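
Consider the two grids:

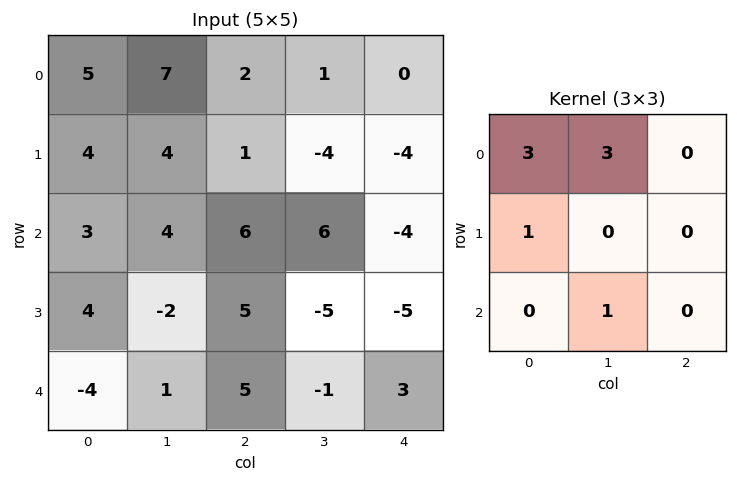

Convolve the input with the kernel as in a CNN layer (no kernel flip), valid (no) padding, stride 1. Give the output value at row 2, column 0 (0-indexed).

26

The receptive field on the input at this output position is [3 4 6 / 4 -2 5 / -4 1 5]. Elementwise product with the kernel and sum: 3·3 + 4·3 + 4·1 + 1·1.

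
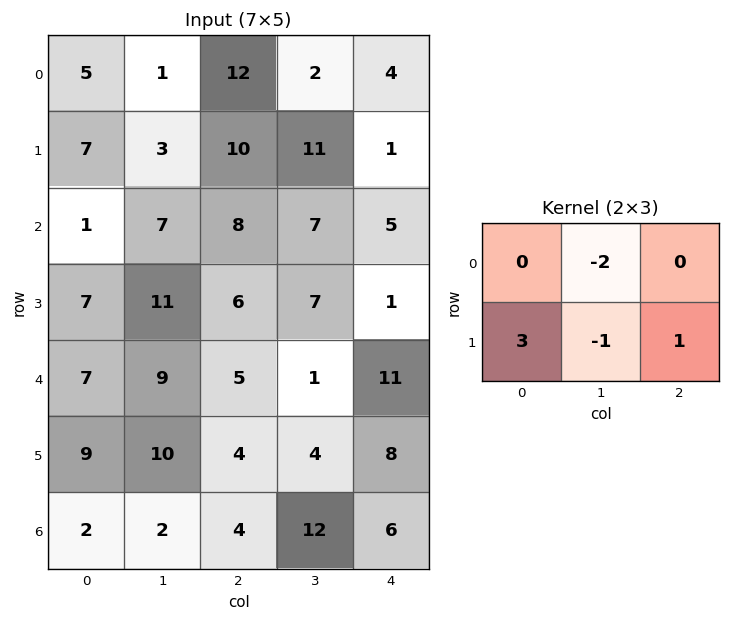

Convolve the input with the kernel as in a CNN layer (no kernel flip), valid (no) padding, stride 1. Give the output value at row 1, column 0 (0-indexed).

-2

The receptive field on the input at this output position is [7 3 10 / 1 7 8]. Elementwise product with the kernel and sum: 3·-2 + 1·3 + 7·-1 + 8·1.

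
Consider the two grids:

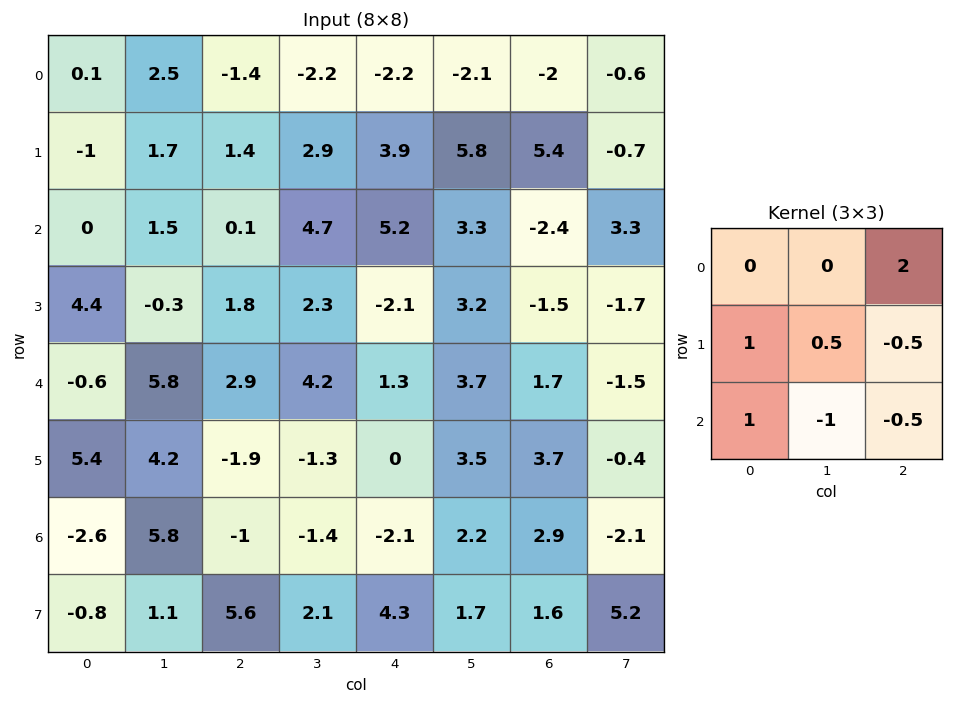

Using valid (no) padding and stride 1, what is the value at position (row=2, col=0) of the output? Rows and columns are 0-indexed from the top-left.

-4.3

The receptive field on the input at this output position is [0 1.5 0.1 / 4.4 -0.3 1.8 / -0.6 5.8 2.9]. Elementwise product with the kernel and sum: 0.1·2 + 4.4·1 + -0.3·0.5 + 1.8·-0.5 + -0.6·1 + 5.8·-1 + 2.9·-0.5.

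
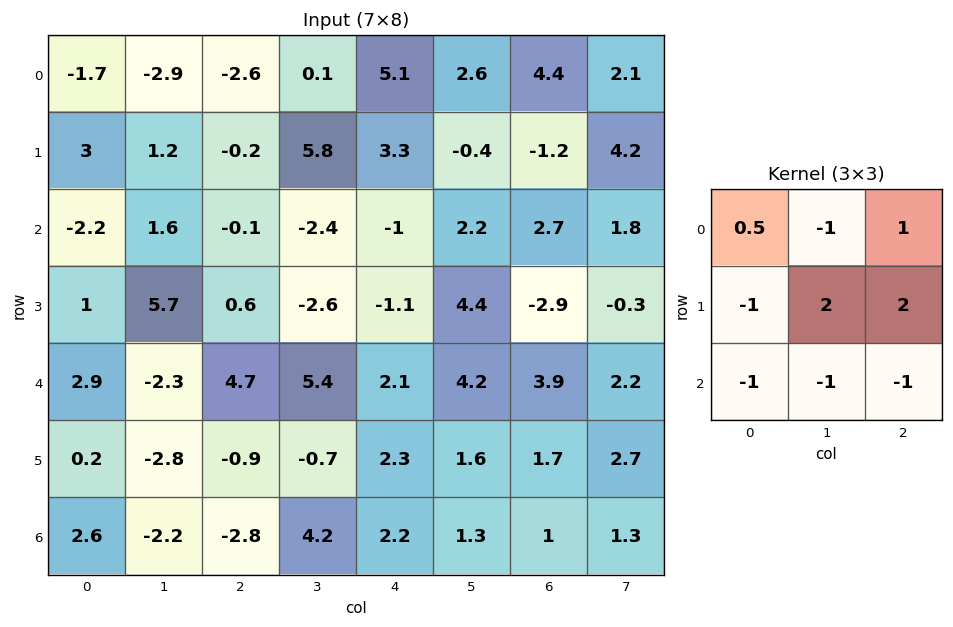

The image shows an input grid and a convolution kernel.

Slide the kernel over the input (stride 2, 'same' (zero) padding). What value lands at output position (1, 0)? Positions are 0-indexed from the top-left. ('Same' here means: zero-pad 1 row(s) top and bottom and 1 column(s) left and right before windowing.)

The receptive field on the zero-padded input at this output position is [0 3 1.2 / 0 -2.2 1.6 / 0 1 5.7]. Elementwise product with the kernel and sum: 0·0.5 + 3·-1 + 1.2·1 + 0·-1 + -2.2·2 + 1.6·2 + 0·-1 + 1·-1 + 5.7·-1.

-9.7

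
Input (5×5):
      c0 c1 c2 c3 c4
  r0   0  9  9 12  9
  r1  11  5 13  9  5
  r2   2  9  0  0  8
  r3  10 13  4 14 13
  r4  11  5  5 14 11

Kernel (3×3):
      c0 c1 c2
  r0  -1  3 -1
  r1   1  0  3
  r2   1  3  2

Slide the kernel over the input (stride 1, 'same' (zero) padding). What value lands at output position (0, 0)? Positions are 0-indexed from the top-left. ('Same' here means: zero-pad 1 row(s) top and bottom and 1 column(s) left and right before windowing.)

The receptive field on the zero-padded input at this output position is [0 0 0 / 0 0 9 / 0 11 5]. Elementwise product with the kernel and sum: 0·-1 + 0·3 + 0·-1 + 0·1 + 9·3 + 0·1 + 11·3 + 5·2.

70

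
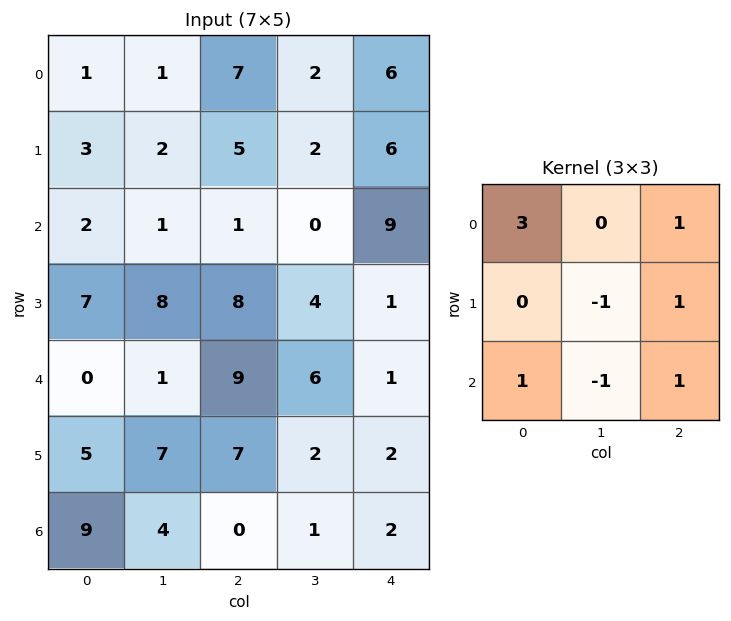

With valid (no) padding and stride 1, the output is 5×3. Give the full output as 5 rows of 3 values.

15 2 41
21 11 35
15 -3 13
42 27 27
14 9 29

Output[0,0]: The receptive field on the input at this output position is [1 1 7 / 3 2 5 / 2 1 1]. Elementwise product with the kernel and sum: 1·3 + 7·1 + 2·-1 + 5·1 + 2·1 + 1·-1 + 1·1.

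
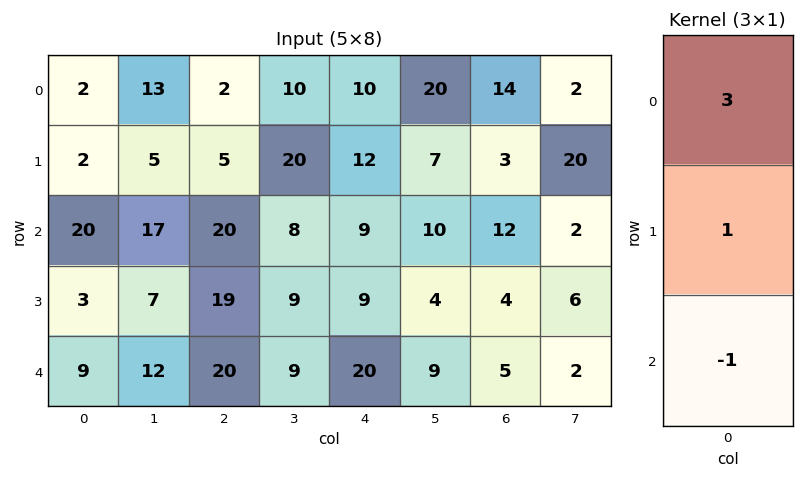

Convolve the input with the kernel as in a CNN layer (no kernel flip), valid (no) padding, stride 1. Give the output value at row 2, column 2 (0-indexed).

The receptive field on the input at this output position is [20 / 19 / 20]. Elementwise product with the kernel and sum: 20·3 + 19·1 + 20·-1.

59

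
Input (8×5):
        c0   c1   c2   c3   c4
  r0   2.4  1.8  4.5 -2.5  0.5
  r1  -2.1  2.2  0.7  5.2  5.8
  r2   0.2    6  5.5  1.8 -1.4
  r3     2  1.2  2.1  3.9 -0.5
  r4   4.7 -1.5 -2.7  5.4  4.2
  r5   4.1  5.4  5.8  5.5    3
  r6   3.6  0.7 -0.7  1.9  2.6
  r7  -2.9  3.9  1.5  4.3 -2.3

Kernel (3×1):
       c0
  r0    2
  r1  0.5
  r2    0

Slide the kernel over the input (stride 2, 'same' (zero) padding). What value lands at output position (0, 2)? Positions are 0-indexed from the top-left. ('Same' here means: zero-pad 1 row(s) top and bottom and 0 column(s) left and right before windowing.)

The receptive field on the zero-padded input at this output position is [0 / 0.5 / 5.8]. Elementwise product with the kernel and sum: 0·2 + 0.5·0.5.

0.25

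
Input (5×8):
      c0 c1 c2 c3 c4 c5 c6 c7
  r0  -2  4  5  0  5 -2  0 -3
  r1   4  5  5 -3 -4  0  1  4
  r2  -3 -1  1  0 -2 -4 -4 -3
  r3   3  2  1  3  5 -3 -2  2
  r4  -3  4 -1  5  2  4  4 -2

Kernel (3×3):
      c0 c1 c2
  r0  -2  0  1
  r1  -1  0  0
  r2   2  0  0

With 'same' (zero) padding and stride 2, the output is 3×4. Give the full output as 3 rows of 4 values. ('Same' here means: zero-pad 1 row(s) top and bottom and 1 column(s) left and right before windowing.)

0 6 -6 2
5 -8 12 2
2 -5 -14 4

Output[0,0]: The receptive field on the zero-padded input at this output position is [0 0 0 / 0 -2 4 / 0 4 5]. Elementwise product with the kernel and sum: 0·-2 + 0·1 + 0·-1 + 0·2.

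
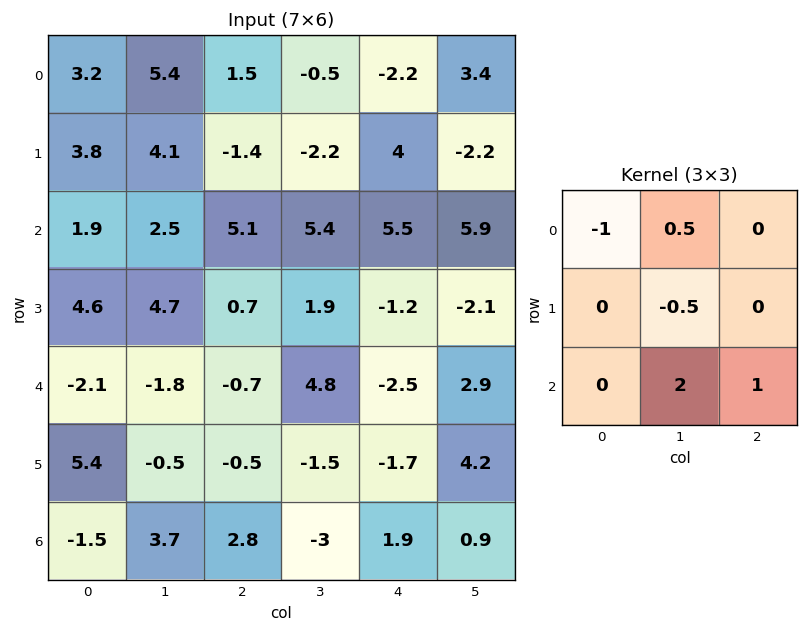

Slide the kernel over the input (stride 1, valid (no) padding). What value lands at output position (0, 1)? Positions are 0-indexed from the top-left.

The receptive field on the input at this output position is [5.4 1.5 -0.5 / 4.1 -1.4 -2.2 / 2.5 5.1 5.4]. Elementwise product with the kernel and sum: 5.4·-1 + 1.5·0.5 + -1.4·-0.5 + 5.1·2 + 5.4·1.

11.65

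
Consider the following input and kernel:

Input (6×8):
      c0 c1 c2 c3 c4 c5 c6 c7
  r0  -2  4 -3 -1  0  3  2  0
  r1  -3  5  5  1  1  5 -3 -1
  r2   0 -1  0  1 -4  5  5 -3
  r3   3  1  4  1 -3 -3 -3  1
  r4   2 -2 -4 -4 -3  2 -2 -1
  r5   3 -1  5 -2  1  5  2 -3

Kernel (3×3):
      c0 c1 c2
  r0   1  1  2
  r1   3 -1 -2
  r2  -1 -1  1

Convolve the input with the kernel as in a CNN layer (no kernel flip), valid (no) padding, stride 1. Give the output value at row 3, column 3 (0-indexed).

-15

The receptive field on the input at this output position is [1 -3 -3 / -4 -3 2 / -2 1 5]. Elementwise product with the kernel and sum: 1·1 + -3·1 + -3·2 + -4·3 + -3·-1 + 2·-2 + -2·-1 + 1·-1 + 5·1.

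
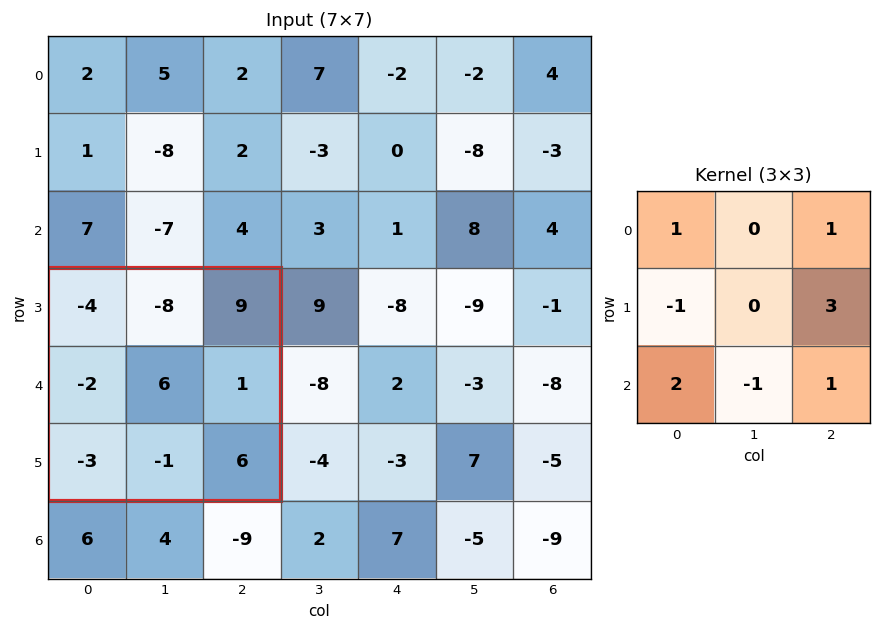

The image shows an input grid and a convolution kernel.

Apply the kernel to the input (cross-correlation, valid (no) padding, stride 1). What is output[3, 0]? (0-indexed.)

The receptive field on the input at this output position is [-4 -8 9 / -2 6 1 / -3 -1 6]. Elementwise product with the kernel and sum: -4·1 + 9·1 + -2·-1 + 1·3 + -3·2 + -1·-1 + 6·1.

11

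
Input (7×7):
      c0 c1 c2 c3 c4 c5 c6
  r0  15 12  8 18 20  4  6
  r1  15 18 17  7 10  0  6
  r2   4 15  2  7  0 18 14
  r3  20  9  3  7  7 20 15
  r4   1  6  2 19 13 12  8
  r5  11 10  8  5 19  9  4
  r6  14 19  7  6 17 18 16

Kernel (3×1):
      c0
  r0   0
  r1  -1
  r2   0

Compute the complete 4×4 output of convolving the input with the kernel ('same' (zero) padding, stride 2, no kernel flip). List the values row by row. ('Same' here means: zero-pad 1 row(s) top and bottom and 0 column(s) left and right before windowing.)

-15 -8 -20 -6
-4 -2 0 -14
-1 -2 -13 -8
-14 -7 -17 -16

Output[0,0]: The receptive field on the zero-padded input at this output position is [0 / 15 / 15]. Elementwise product with the kernel and sum: 15·-1.
Output[0,1]: The receptive field on the zero-padded input at this output position is [0 / 8 / 17]. Elementwise product with the kernel and sum: 8·-1.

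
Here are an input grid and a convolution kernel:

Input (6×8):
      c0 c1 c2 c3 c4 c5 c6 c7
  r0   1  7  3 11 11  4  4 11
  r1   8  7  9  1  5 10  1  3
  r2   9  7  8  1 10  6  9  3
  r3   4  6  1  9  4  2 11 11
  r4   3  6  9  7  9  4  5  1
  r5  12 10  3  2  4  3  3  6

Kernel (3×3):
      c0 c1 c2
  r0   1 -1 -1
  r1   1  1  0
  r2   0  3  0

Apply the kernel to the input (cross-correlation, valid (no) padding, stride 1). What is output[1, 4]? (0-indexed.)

The receptive field on the input at this output position is [5 10 1 / 10 6 9 / 4 2 11]. Elementwise product with the kernel and sum: 5·1 + 10·-1 + 1·-1 + 10·1 + 6·1 + 2·3.

16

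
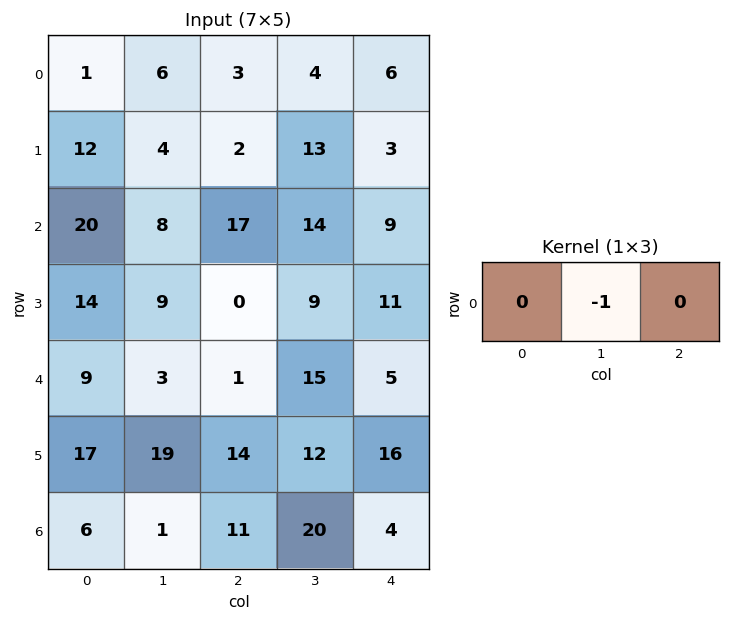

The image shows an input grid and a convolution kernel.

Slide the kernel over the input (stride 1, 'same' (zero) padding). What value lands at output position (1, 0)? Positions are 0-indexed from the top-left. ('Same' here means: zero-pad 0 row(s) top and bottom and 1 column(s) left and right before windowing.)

The receptive field on the zero-padded input at this output position is [0 12 4]. Elementwise product with the kernel and sum: 12·-1.

-12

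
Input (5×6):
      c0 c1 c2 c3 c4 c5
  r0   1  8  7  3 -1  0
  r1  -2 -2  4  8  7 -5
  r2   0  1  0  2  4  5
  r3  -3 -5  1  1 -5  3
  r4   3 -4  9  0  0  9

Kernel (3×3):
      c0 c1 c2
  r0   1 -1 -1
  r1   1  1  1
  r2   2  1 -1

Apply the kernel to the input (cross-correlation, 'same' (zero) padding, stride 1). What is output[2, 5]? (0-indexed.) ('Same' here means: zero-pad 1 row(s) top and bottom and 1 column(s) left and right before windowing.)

14

The receptive field on the zero-padded input at this output position is [7 -5 0 / 4 5 0 / -5 3 0]. Elementwise product with the kernel and sum: 7·1 + -5·-1 + 0·-1 + 4·1 + 5·1 + 0·1 + -5·2 + 3·1 + 0·-1.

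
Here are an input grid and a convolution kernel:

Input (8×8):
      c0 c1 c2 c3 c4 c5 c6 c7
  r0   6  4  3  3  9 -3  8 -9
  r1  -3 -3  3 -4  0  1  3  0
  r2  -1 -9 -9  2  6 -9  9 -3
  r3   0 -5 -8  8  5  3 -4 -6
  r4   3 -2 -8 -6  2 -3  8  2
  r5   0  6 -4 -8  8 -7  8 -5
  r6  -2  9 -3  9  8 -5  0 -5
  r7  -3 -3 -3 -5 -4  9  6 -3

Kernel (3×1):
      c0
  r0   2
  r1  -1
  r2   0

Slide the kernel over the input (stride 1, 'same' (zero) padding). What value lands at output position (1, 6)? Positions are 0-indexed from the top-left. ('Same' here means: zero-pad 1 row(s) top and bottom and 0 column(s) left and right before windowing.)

The receptive field on the zero-padded input at this output position is [8 / 3 / 9]. Elementwise product with the kernel and sum: 8·2 + 3·-1.

13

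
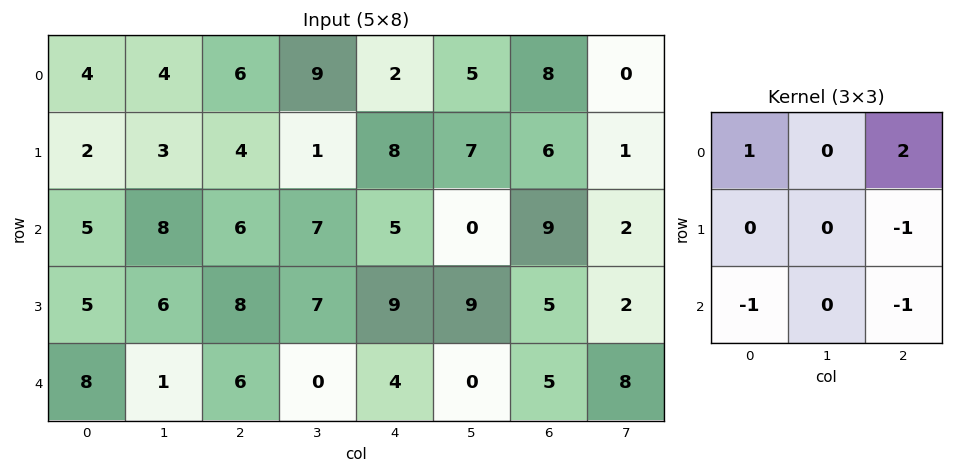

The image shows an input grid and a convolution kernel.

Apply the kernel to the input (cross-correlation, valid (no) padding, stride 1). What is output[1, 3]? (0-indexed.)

-1

The receptive field on the input at this output position is [1 8 7 / 7 5 0 / 7 9 9]. Elementwise product with the kernel and sum: 1·1 + 7·2 + 0·-1 + 7·-1 + 9·-1.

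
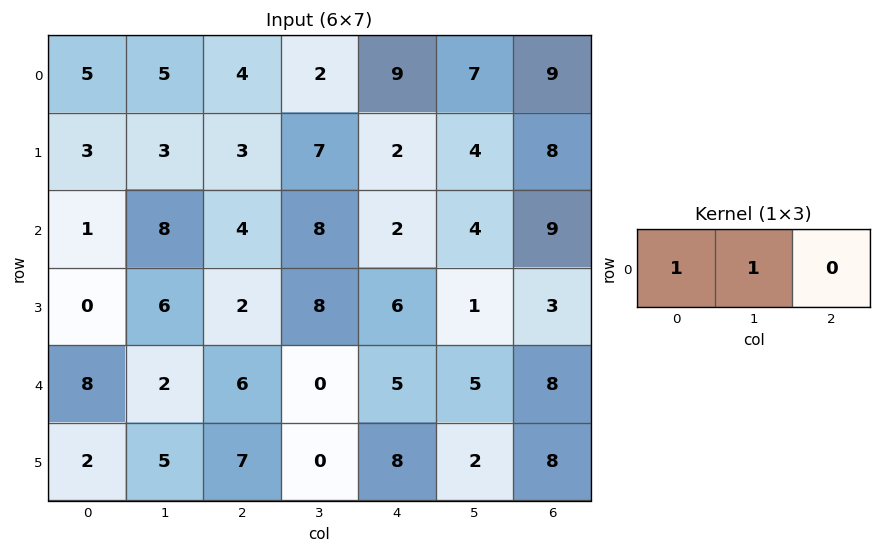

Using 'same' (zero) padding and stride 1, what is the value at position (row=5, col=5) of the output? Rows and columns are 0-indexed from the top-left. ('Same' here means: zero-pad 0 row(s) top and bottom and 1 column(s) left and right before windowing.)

The receptive field on the zero-padded input at this output position is [8 2 8]. Elementwise product with the kernel and sum: 8·1 + 2·1.

10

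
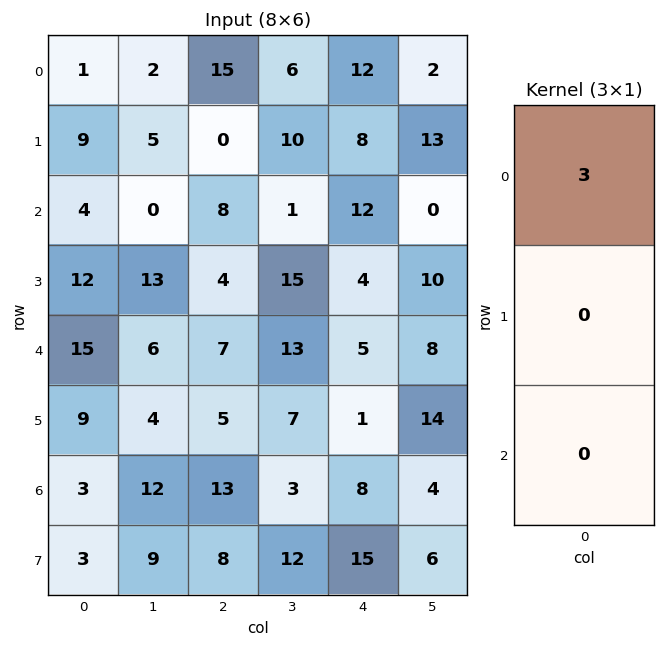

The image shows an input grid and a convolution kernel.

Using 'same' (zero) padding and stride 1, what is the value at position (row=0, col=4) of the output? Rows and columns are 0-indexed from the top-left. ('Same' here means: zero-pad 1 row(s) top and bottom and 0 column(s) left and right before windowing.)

The receptive field on the zero-padded input at this output position is [0 / 12 / 8]. Elementwise product with the kernel and sum: 0·3.

0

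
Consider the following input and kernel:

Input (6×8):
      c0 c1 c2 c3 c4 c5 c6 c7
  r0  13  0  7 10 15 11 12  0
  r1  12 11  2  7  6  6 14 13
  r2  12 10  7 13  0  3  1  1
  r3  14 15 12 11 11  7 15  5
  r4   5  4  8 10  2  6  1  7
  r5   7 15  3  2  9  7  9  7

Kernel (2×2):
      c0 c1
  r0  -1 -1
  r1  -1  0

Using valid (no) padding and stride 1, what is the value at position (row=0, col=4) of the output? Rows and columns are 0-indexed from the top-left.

-32

The receptive field on the input at this output position is [15 11 / 6 6]. Elementwise product with the kernel and sum: 15·-1 + 11·-1 + 6·-1.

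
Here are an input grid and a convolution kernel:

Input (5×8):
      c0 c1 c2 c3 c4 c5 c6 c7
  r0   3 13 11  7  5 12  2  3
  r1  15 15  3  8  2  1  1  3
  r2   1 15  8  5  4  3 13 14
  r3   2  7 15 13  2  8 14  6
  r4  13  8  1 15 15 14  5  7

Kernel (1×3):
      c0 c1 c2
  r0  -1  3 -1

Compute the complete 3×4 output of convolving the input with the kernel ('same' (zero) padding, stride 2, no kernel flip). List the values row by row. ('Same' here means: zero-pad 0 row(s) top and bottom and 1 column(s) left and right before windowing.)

Output[0,0]: The receptive field on the zero-padded input at this output position is [0 3 13]. Elementwise product with the kernel and sum: 0·-1 + 3·3 + 13·-1.

-4 13 -4 -9
-12 4 4 22
31 -20 16 -6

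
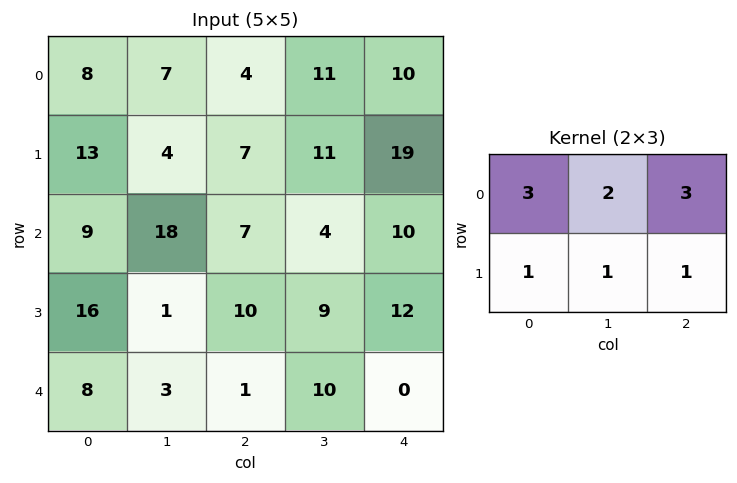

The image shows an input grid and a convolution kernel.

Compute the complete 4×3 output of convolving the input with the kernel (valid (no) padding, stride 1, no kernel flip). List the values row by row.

74 84 101
102 88 121
111 100 90
92 64 95

Output[0,0]: The receptive field on the input at this output position is [8 7 4 / 13 4 7]. Elementwise product with the kernel and sum: 8·3 + 7·2 + 4·3 + 13·1 + 4·1 + 7·1.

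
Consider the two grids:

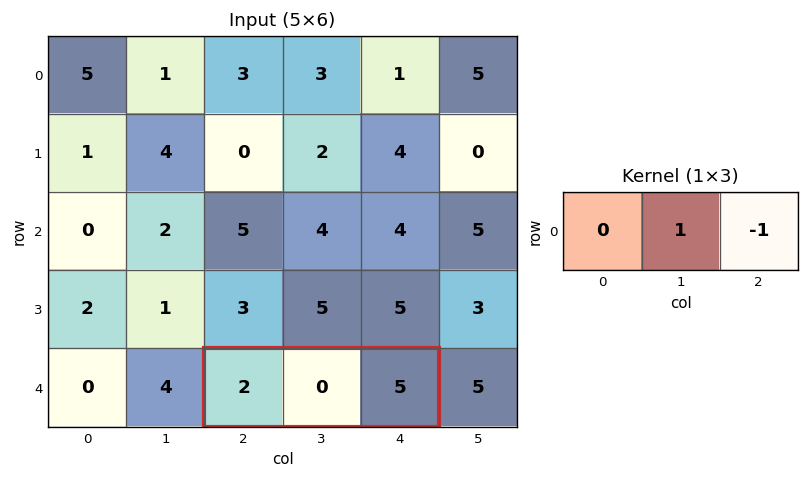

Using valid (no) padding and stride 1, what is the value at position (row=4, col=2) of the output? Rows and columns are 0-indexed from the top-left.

The receptive field on the input at this output position is [2 0 5]. Elementwise product with the kernel and sum: 0·1 + 5·-1.

-5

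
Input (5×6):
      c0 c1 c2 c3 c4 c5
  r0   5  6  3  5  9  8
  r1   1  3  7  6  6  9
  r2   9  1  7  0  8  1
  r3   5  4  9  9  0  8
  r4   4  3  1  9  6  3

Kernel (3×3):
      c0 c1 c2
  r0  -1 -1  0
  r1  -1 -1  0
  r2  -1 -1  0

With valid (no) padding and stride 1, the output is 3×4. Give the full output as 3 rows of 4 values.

-25 -27 -28 -34
-23 -31 -38 -29
-26 -25 -35 -32

Output[0,0]: The receptive field on the input at this output position is [5 6 3 / 1 3 7 / 9 1 7]. Elementwise product with the kernel and sum: 5·-1 + 6·-1 + 1·-1 + 3·-1 + 9·-1 + 1·-1.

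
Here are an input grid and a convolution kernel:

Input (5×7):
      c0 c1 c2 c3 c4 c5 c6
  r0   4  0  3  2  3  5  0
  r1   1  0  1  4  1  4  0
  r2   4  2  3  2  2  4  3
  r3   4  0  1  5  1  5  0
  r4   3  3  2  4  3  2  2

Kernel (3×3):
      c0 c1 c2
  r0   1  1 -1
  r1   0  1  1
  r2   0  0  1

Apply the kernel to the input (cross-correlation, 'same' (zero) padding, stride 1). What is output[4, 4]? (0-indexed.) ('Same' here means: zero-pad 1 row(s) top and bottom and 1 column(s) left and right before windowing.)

6

The receptive field on the zero-padded input at this output position is [5 1 5 / 4 3 2 / 0 0 0]. Elementwise product with the kernel and sum: 5·1 + 1·1 + 5·-1 + 3·1 + 2·1 + 0·1.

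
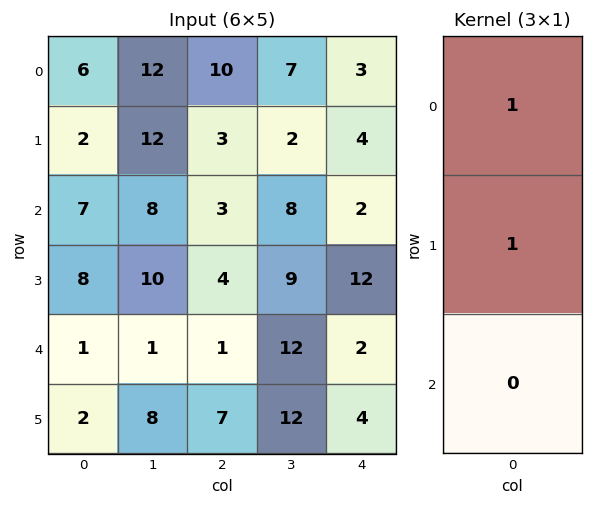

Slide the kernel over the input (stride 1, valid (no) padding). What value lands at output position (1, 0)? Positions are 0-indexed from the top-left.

The receptive field on the input at this output position is [2 / 7 / 8]. Elementwise product with the kernel and sum: 2·1 + 7·1.

9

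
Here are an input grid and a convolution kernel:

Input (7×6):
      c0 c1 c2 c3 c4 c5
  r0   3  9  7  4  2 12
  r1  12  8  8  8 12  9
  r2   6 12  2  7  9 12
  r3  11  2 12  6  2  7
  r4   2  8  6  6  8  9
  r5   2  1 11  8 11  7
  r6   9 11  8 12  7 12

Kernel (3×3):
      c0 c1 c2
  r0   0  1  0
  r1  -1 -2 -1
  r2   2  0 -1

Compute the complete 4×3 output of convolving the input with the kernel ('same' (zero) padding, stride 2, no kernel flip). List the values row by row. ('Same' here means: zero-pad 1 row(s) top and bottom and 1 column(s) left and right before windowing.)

-23 -19 -13
-14 -17 -20
-2 -20 -20
-27 -28 -27

Output[0,0]: The receptive field on the zero-padded input at this output position is [0 0 0 / 0 3 9 / 0 12 8]. Elementwise product with the kernel and sum: 0·1 + 0·-1 + 3·-2 + 9·-1 + 0·2 + 8·-1.
Output[0,1]: The receptive field on the zero-padded input at this output position is [0 0 0 / 9 7 4 / 8 8 8]. Elementwise product with the kernel and sum: 0·1 + 9·-1 + 7·-2 + 4·-1 + 8·2 + 8·-1.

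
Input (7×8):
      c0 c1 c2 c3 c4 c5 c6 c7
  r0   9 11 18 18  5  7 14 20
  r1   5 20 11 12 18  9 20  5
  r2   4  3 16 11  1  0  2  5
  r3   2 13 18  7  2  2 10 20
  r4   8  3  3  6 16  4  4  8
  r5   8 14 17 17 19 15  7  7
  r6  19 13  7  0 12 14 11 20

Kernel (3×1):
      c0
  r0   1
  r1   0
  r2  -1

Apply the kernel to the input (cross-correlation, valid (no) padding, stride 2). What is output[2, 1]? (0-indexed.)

-4

The receptive field on the input at this output position is [3 / 17 / 7]. Elementwise product with the kernel and sum: 3·1 + 7·-1.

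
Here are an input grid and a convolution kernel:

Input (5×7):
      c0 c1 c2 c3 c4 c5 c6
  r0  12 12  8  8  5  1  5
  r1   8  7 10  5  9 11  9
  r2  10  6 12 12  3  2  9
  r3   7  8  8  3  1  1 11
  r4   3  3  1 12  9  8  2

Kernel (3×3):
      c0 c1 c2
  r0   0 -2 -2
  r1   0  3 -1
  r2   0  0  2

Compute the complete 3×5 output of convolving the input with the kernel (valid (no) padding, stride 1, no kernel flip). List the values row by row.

Output[0,0]: The receptive field on the input at this output position is [12 12 8 / 8 7 10 / 10 6 12]. Elementwise product with the kernel and sum: 12·-2 + 8·-2 + 7·3 + 10·-1 + 12·2.
Output[0,1]: The receptive field on the input at this output position is [12 8 8 / 7 10 5 / 6 12 12]. Elementwise product with the kernel and sum: 8·-2 + 8·-2 + 10·3 + 5·-1 + 12·2.

-5 17 -14 8 30
-12 0 7 -31 -21
-18 -3 -4 8 -26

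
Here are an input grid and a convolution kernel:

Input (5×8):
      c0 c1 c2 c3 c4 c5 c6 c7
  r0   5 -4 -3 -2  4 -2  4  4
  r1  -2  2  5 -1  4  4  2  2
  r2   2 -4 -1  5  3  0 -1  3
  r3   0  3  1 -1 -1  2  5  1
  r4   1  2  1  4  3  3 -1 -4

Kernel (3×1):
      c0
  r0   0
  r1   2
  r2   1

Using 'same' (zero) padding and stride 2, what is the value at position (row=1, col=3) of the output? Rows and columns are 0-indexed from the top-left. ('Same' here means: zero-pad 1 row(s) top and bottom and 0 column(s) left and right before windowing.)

3

The receptive field on the zero-padded input at this output position is [2 / -1 / 5]. Elementwise product with the kernel and sum: -1·2 + 5·1.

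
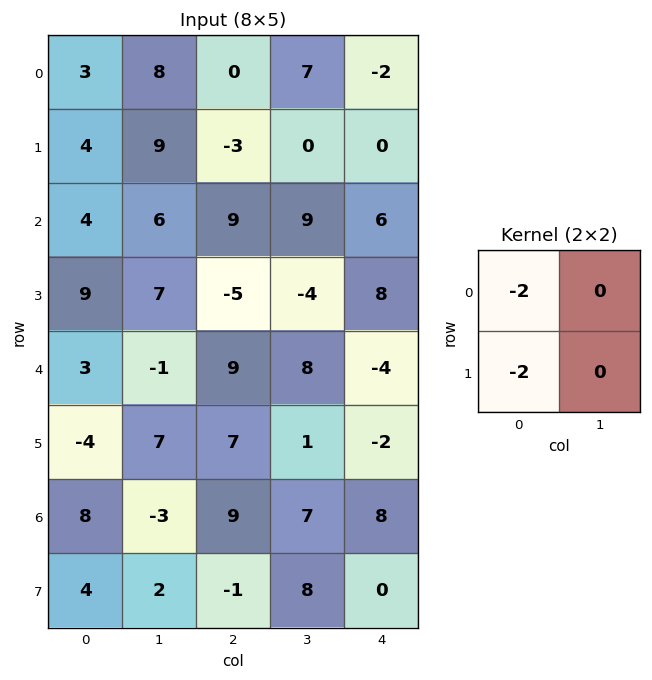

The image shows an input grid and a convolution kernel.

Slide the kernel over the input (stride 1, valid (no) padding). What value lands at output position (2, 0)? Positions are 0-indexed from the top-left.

-26

The receptive field on the input at this output position is [4 6 / 9 7]. Elementwise product with the kernel and sum: 4·-2 + 9·-2.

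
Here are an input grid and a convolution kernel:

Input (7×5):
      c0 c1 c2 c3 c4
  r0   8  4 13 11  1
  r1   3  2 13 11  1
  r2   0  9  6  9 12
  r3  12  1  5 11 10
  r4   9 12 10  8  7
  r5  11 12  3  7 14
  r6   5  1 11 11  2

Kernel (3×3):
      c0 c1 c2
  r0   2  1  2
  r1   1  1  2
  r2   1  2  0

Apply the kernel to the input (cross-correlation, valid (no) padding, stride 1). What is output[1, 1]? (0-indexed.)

83

The receptive field on the input at this output position is [2 13 11 / 9 6 9 / 1 5 11]. Elementwise product with the kernel and sum: 2·2 + 13·1 + 11·2 + 9·1 + 6·1 + 9·2 + 1·1 + 5·2.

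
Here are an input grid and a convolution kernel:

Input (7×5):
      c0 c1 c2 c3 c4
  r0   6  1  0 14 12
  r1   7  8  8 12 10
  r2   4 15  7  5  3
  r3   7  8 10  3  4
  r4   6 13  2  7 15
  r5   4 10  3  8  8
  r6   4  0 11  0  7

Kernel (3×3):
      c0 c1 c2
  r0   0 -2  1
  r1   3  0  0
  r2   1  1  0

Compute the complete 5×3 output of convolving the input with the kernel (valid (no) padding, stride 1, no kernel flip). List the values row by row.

38 60 20
19 59 20
17 30 32
26 35 15
-8 44 21

Output[0,0]: The receptive field on the input at this output position is [6 1 0 / 7 8 8 / 4 15 7]. Elementwise product with the kernel and sum: 1·-2 + 0·1 + 7·3 + 4·1 + 15·1.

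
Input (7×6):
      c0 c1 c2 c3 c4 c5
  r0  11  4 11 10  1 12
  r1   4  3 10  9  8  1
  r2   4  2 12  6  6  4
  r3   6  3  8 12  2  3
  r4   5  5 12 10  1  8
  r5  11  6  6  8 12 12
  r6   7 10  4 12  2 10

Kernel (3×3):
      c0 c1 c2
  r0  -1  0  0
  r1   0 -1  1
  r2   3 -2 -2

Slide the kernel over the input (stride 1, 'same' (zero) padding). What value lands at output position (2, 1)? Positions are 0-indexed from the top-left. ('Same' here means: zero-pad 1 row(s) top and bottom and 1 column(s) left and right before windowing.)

2

The receptive field on the zero-padded input at this output position is [4 3 10 / 4 2 12 / 6 3 8]. Elementwise product with the kernel and sum: 4·-1 + 2·-1 + 12·1 + 6·3 + 3·-2 + 8·-2.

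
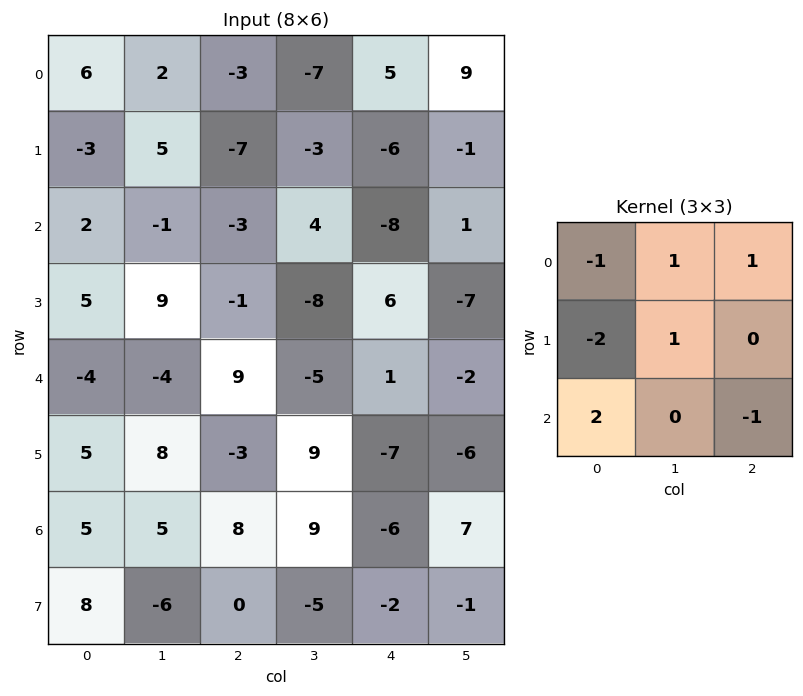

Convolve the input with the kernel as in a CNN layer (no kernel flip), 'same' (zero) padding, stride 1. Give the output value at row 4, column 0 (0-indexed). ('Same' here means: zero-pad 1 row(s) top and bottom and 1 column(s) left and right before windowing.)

The receptive field on the zero-padded input at this output position is [0 5 9 / 0 -4 -4 / 0 5 8]. Elementwise product with the kernel and sum: 0·-1 + 5·1 + 9·1 + 0·-2 + -4·1 + 0·2 + 8·-1.

2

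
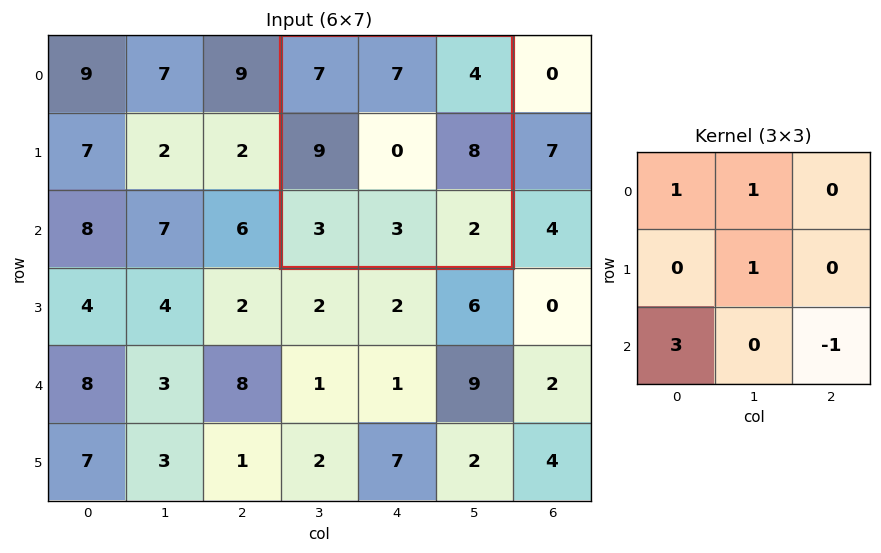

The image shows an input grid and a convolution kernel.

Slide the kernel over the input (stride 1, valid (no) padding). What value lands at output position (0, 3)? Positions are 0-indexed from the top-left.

The receptive field on the input at this output position is [7 7 4 / 9 0 8 / 3 3 2]. Elementwise product with the kernel and sum: 7·1 + 7·1 + 0·1 + 3·3 + 2·-1.

21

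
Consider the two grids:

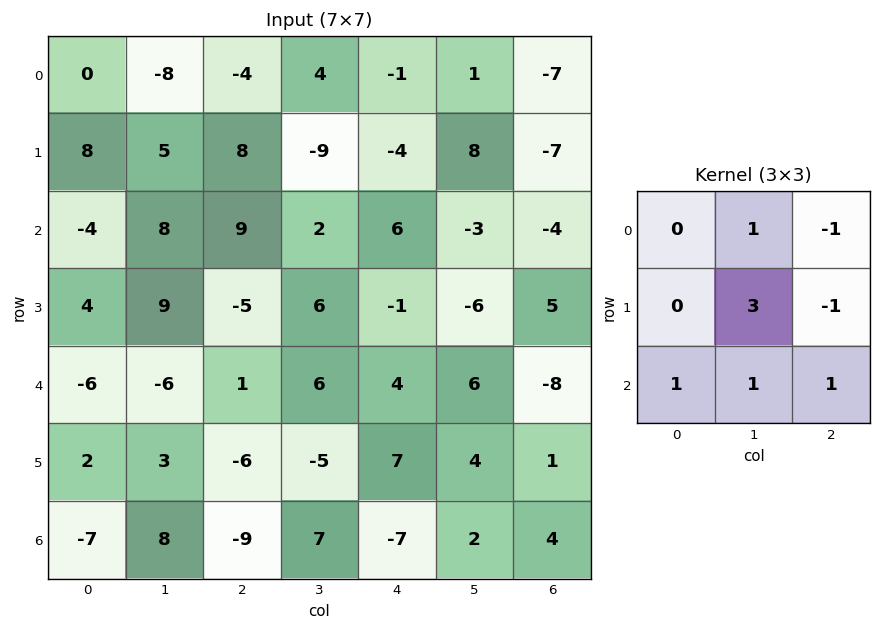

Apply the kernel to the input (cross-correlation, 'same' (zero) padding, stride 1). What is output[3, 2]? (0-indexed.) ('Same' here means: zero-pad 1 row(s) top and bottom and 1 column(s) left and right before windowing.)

-13

The receptive field on the zero-padded input at this output position is [8 9 2 / 9 -5 6 / -6 1 6]. Elementwise product with the kernel and sum: 9·1 + 2·-1 + -5·3 + 6·-1 + -6·1 + 1·1 + 6·1.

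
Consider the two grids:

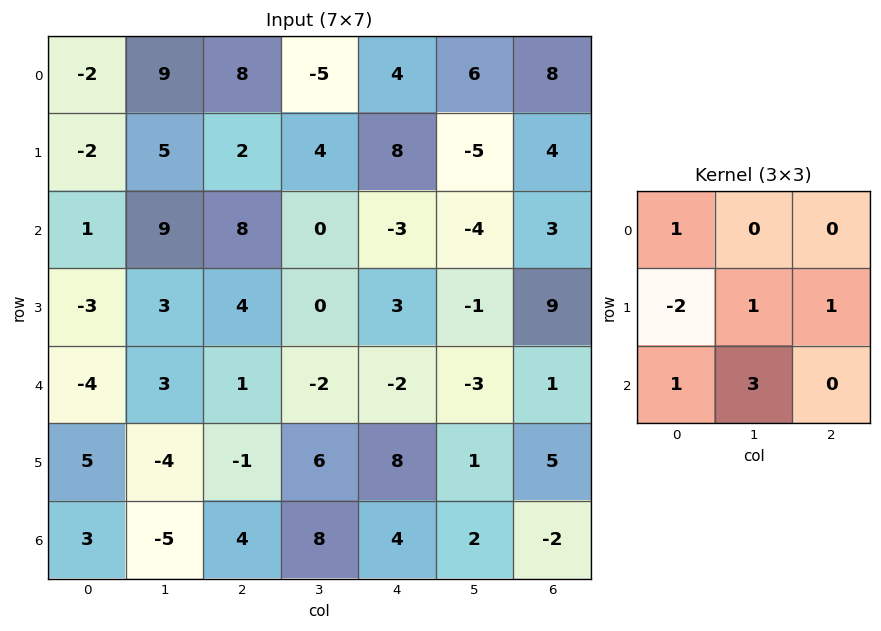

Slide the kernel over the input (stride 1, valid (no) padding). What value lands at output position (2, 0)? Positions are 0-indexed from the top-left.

The receptive field on the input at this output position is [1 9 8 / -3 3 4 / -4 3 1]. Elementwise product with the kernel and sum: 1·1 + -3·-2 + 3·1 + 4·1 + -4·1 + 3·3.

19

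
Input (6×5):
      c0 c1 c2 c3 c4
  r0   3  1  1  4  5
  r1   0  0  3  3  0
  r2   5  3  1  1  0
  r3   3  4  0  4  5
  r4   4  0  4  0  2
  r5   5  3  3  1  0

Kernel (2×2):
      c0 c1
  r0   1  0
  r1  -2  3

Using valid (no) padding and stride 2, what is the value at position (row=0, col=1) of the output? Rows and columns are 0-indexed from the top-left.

The receptive field on the input at this output position is [1 4 / 3 3]. Elementwise product with the kernel and sum: 1·1 + 3·-2 + 3·3.

4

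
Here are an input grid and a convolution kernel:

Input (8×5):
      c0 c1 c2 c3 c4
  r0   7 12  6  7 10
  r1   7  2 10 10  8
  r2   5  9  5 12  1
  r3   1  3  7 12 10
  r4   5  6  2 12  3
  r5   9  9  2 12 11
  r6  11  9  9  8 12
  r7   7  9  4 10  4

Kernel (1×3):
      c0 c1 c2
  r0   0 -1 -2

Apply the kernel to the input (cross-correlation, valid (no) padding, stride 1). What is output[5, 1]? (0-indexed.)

The receptive field on the input at this output position is [9 2 12]. Elementwise product with the kernel and sum: 2·-1 + 12·-2.

-26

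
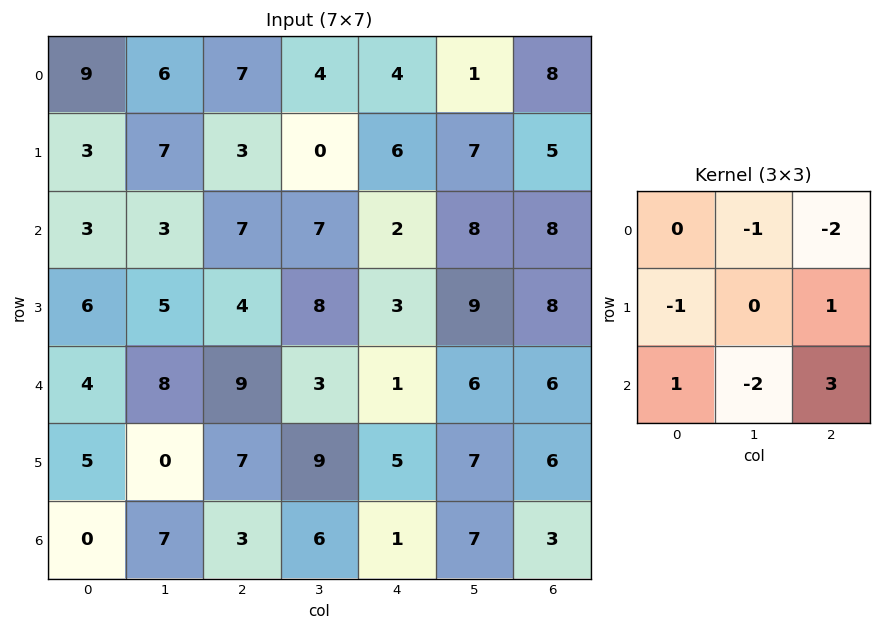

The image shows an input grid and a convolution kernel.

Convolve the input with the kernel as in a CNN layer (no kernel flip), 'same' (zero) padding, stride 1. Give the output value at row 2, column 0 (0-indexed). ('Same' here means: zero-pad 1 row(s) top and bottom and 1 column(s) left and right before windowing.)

-11

The receptive field on the zero-padded input at this output position is [0 3 7 / 0 3 3 / 0 6 5]. Elementwise product with the kernel and sum: 3·-1 + 7·-2 + 0·-1 + 3·1 + 0·1 + 6·-2 + 5·3.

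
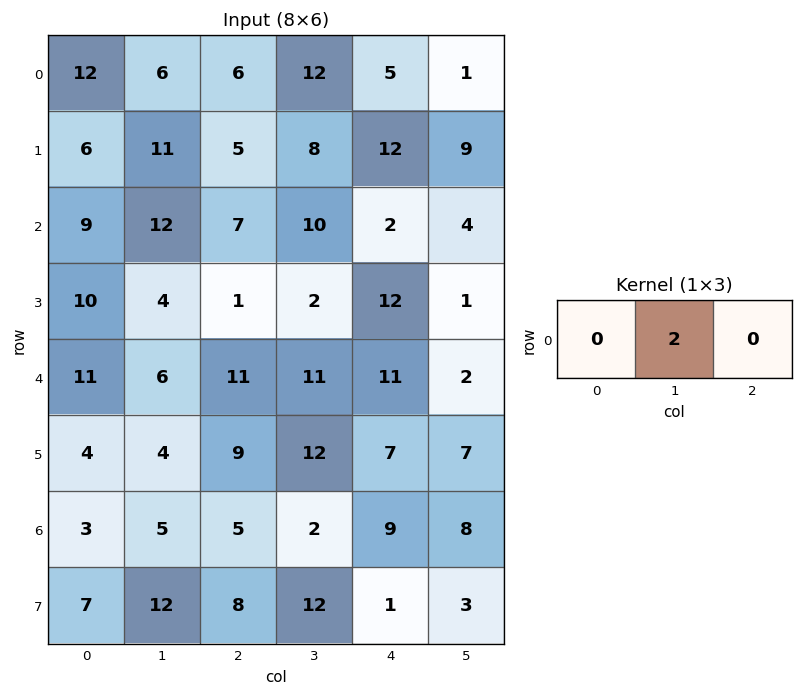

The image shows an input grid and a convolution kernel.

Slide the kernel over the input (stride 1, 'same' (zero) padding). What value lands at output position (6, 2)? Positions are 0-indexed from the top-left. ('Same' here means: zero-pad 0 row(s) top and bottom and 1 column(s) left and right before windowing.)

The receptive field on the zero-padded input at this output position is [5 5 2]. Elementwise product with the kernel and sum: 5·2.

10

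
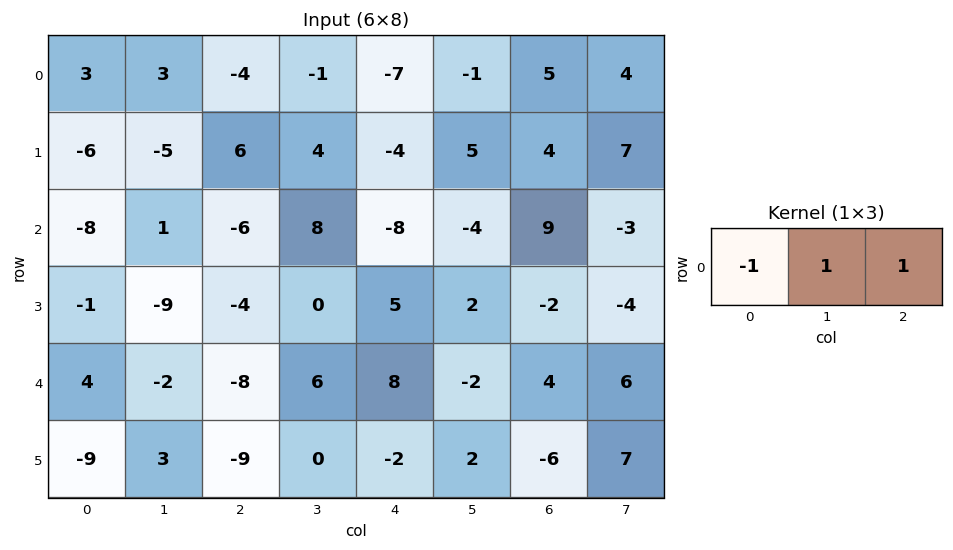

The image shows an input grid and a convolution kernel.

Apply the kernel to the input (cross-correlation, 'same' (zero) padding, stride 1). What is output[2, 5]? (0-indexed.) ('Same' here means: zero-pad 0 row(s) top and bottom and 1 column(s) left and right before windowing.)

13

The receptive field on the zero-padded input at this output position is [-8 -4 9]. Elementwise product with the kernel and sum: -8·-1 + -4·1 + 9·1.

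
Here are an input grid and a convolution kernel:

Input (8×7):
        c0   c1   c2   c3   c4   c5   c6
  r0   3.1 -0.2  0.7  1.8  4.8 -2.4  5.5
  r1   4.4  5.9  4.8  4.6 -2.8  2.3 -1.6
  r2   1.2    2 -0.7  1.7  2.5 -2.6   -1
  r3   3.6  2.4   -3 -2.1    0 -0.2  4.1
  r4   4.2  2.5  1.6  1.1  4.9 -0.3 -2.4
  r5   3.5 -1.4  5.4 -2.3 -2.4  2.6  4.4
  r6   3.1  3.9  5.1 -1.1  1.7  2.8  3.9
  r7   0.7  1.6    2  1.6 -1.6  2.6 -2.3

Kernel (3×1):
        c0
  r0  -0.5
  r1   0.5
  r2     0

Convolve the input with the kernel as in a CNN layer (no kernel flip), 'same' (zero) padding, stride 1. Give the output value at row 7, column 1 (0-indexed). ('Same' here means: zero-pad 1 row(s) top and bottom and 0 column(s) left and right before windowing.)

-1.15

The receptive field on the zero-padded input at this output position is [3.9 / 1.6 / 0]. Elementwise product with the kernel and sum: 3.9·-0.5 + 1.6·0.5.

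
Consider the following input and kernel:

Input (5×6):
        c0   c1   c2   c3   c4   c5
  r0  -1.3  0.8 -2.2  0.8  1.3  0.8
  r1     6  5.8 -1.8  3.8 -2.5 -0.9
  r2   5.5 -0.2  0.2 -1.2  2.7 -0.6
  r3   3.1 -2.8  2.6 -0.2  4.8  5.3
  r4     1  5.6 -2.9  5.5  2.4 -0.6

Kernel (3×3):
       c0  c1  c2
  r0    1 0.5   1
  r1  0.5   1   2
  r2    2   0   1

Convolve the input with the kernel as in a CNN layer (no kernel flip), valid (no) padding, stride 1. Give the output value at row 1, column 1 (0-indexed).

The receptive field on the input at this output position is [5.8 -1.8 3.8 / -0.2 0.2 -1.2 / -2.8 2.6 -0.2]. Elementwise product with the kernel and sum: 5.8·1 + -1.8·0.5 + 3.8·1 + -0.2·0.5 + 0.2·1 + -1.2·2 + -2.8·2 + -0.2·1.

0.6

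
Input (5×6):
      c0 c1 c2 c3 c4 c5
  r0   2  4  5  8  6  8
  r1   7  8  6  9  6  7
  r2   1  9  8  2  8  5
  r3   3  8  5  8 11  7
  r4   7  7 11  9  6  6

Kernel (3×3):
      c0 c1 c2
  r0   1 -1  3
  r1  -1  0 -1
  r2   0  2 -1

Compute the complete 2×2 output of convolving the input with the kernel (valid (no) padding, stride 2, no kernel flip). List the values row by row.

Output[0,0]: The receptive field on the input at this output position is [2 4 5 / 7 8 6 / 1 9 8]. Elementwise product with the kernel and sum: 2·1 + 4·-1 + 5·3 + 7·-1 + 6·-1 + 9·2 + 8·-1.
Output[0,1]: The receptive field on the input at this output position is [5 8 6 / 6 9 6 / 8 2 8]. Elementwise product with the kernel and sum: 5·1 + 8·-1 + 6·3 + 6·-1 + 6·-1 + 2·2 + 8·-1.

10 -1
11 26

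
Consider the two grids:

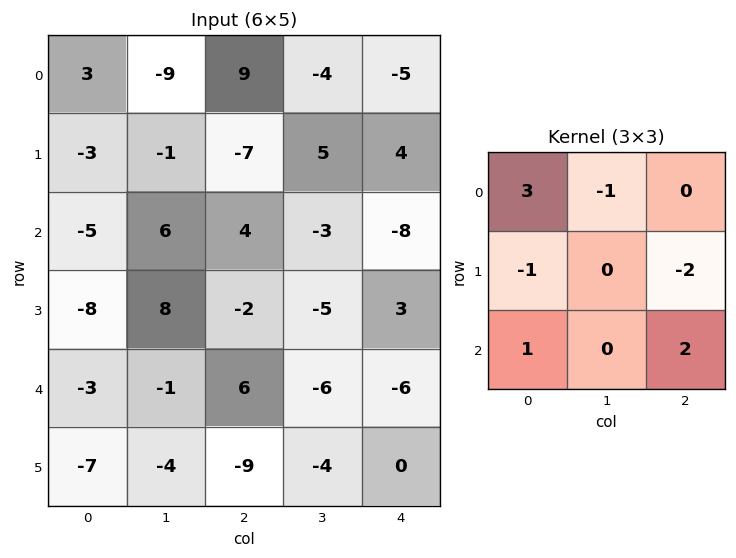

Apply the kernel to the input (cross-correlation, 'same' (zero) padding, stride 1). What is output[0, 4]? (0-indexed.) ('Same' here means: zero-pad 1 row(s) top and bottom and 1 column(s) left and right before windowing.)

9

The receptive field on the zero-padded input at this output position is [0 0 0 / -4 -5 0 / 5 4 0]. Elementwise product with the kernel and sum: 0·3 + 0·-1 + -4·-1 + 0·-2 + 5·1 + 0·2.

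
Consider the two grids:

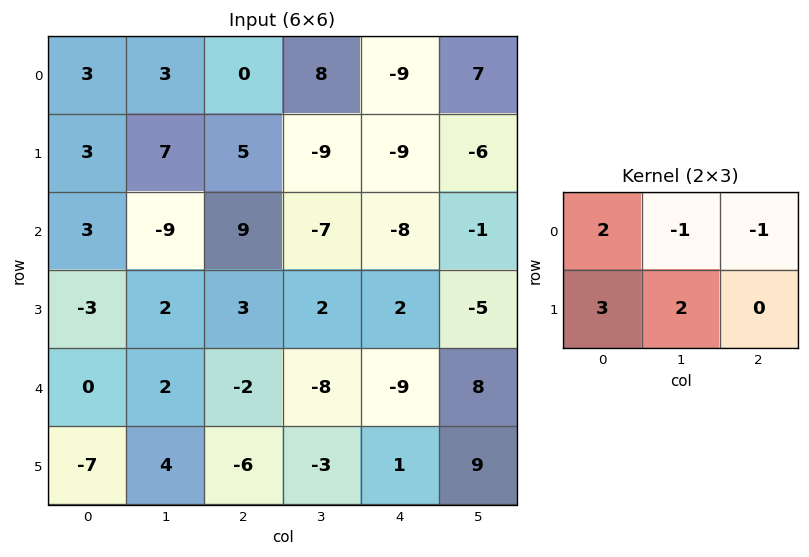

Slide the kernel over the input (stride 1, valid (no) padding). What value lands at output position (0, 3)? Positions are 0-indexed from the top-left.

The receptive field on the input at this output position is [8 -9 7 / -9 -9 -6]. Elementwise product with the kernel and sum: 8·2 + -9·-1 + 7·-1 + -9·3 + -9·2.

-27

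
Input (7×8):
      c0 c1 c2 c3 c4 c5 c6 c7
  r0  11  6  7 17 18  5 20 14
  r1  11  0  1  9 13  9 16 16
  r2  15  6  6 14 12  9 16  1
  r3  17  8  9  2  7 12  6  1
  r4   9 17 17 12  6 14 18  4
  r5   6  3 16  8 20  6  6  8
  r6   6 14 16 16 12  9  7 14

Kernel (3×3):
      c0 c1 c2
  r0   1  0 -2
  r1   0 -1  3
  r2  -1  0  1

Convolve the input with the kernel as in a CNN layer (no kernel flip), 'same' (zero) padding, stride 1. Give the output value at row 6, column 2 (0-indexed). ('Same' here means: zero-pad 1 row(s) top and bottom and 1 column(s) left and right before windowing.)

The receptive field on the zero-padded input at this output position is [3 16 8 / 14 16 16 / 0 0 0]. Elementwise product with the kernel and sum: 3·1 + 8·-2 + 16·-1 + 16·3 + 0·-1 + 0·1.

19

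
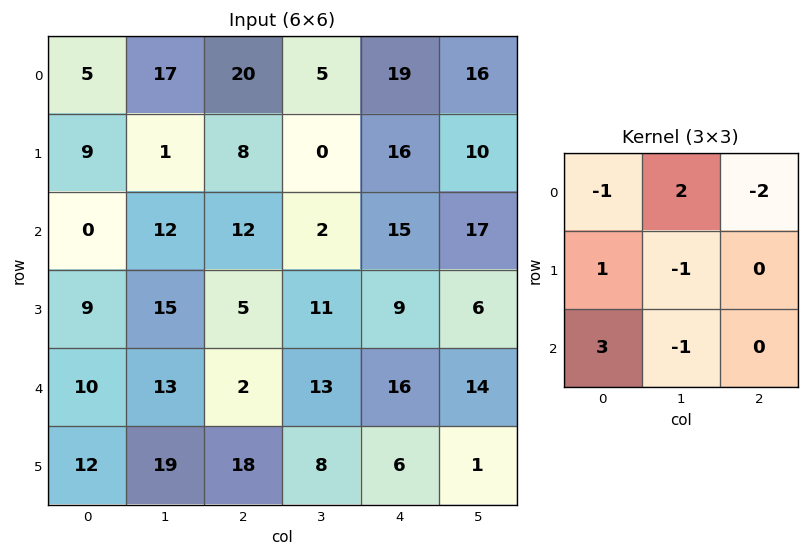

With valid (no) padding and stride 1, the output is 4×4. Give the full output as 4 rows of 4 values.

-15 30 -6 -24
-23 55 -26 23
11 55 -51 19
25 23 34 10

Output[0,0]: The receptive field on the input at this output position is [5 17 20 / 9 1 8 / 0 12 12]. Elementwise product with the kernel and sum: 5·-1 + 17·2 + 20·-2 + 9·1 + 1·-1 + 0·3 + 12·-1.
Output[0,1]: The receptive field on the input at this output position is [17 20 5 / 1 8 0 / 12 12 2]. Elementwise product with the kernel and sum: 17·-1 + 20·2 + 5·-2 + 1·1 + 8·-1 + 12·3 + 12·-1.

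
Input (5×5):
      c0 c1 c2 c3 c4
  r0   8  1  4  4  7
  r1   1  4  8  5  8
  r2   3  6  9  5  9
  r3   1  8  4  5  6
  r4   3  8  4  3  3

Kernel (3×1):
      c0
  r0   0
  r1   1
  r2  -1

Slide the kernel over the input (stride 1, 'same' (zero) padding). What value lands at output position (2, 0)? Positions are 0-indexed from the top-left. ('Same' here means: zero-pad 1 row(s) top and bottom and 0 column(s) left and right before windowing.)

2

The receptive field on the zero-padded input at this output position is [1 / 3 / 1]. Elementwise product with the kernel and sum: 3·1 + 1·-1.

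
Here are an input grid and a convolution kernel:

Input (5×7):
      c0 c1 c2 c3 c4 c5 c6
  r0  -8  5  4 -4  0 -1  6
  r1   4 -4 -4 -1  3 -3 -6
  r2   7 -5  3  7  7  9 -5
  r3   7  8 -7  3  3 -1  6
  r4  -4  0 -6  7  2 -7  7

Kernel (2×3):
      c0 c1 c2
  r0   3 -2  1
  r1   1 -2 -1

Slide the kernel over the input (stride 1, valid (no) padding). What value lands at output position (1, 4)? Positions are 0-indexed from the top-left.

3

The receptive field on the input at this output position is [3 -3 -6 / 7 9 -5]. Elementwise product with the kernel and sum: 3·3 + -3·-2 + -6·1 + 7·1 + 9·-2 + -5·-1.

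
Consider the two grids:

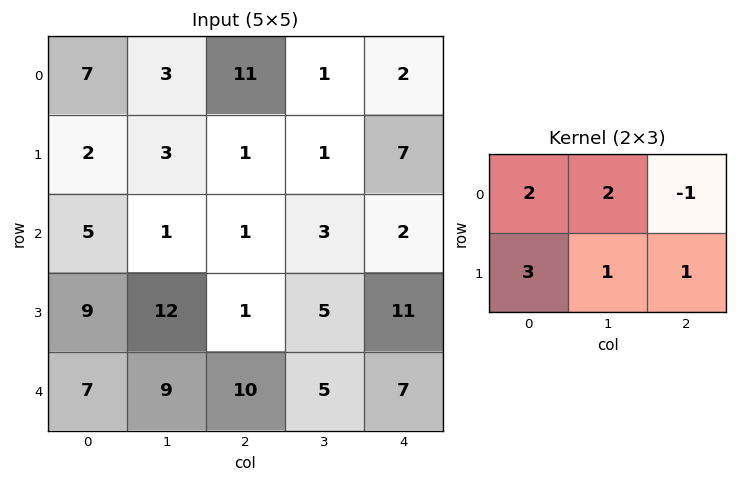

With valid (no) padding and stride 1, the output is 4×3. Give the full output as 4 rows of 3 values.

Output[0,0]: The receptive field on the input at this output position is [7 3 11 / 2 3 1]. Elementwise product with the kernel and sum: 7·2 + 3·2 + 11·-1 + 2·3 + 3·1 + 1·1.
Output[0,1]: The receptive field on the input at this output position is [3 11 1 / 3 1 1]. Elementwise product with the kernel and sum: 3·2 + 11·2 + 1·-1 + 3·3 + 1·1 + 1·1.

19 38 33
26 14 5
51 43 25
81 63 43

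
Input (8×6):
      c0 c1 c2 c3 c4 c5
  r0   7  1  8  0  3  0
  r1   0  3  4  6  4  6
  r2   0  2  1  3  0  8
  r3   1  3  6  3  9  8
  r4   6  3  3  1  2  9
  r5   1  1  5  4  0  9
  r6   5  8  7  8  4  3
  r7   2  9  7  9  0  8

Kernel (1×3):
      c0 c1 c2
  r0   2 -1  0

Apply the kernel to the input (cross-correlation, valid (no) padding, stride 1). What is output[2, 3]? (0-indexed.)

The receptive field on the input at this output position is [3 0 8]. Elementwise product with the kernel and sum: 3·2 + 0·-1.

6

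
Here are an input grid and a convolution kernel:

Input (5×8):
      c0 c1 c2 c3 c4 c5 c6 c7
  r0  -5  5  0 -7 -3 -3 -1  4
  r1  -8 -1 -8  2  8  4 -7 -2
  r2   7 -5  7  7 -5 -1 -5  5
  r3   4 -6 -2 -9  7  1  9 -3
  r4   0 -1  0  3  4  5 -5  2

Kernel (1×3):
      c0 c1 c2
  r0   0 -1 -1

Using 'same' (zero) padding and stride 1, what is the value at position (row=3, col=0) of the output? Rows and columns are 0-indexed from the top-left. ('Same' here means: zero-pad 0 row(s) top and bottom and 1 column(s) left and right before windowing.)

2

The receptive field on the zero-padded input at this output position is [0 4 -6]. Elementwise product with the kernel and sum: 4·-1 + -6·-1.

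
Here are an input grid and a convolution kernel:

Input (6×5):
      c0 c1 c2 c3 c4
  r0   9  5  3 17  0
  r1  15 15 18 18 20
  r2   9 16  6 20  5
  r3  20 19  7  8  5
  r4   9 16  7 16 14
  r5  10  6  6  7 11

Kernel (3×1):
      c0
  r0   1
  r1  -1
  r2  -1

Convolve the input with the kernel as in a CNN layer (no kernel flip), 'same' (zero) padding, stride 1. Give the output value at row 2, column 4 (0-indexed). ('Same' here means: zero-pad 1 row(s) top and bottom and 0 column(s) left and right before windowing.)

The receptive field on the zero-padded input at this output position is [20 / 5 / 5]. Elementwise product with the kernel and sum: 20·1 + 5·-1 + 5·-1.

10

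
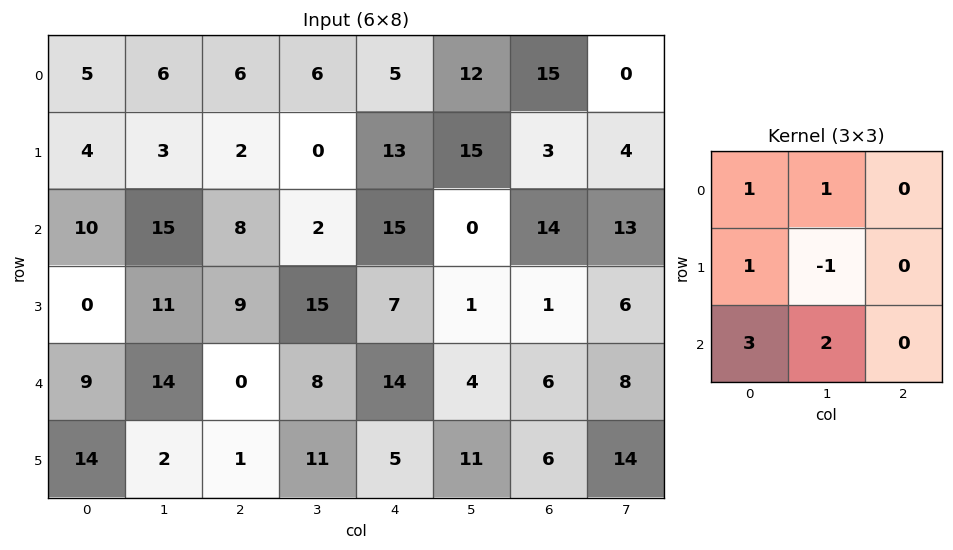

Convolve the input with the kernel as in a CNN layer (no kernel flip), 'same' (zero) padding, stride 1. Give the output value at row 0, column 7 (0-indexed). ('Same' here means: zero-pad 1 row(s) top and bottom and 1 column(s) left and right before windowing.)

The receptive field on the zero-padded input at this output position is [0 0 0 / 15 0 0 / 3 4 0]. Elementwise product with the kernel and sum: 0·1 + 0·1 + 15·1 + 0·-1 + 3·3 + 4·2.

32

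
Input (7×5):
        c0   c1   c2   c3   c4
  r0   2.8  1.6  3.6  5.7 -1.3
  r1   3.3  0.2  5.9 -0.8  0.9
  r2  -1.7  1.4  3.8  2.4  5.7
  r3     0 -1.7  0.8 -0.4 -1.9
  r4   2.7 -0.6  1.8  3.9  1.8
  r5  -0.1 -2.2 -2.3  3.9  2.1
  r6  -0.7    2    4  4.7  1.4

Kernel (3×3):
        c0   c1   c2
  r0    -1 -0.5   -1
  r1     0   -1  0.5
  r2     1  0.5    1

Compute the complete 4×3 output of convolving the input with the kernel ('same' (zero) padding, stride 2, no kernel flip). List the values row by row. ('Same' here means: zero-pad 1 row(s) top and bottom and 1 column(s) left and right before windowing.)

Output[0,0]: The receptive field on the zero-padded input at this output position is [0 0 0 / 0 2.8 1.6 / 0 3.3 0.2]. Elementwise product with the kernel and sum: 0·-1 + 0·-0.5 + 0·-1 + 2.8·-1 + 1.6·0.5 + 0·1 + 3.3·0.5 + 0.2·1.
Output[0,1]: The receptive field on the zero-padded input at this output position is [0 0 0 / 1.6 3.6 5.7 / 0.2 5.9 -0.8]. Elementwise product with the kernel and sum: 0·-1 + 0·-0.5 + 0·-1 + 3.6·-1 + 5.7·0.5 + 0.2·1 + 5.9·0.5 + -0.8·1.

-0.15 1.6 0.95
-1.15 -6.65 -6.7
-3.55 2.4 4.5
3.95 -2.2 -6.35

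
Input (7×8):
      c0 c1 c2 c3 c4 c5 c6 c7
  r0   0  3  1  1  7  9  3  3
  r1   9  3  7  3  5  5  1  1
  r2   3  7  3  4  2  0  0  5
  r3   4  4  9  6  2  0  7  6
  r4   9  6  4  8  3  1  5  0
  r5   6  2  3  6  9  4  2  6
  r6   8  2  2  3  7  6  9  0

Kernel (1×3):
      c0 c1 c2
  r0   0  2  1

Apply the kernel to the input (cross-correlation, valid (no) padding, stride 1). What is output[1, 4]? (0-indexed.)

The receptive field on the input at this output position is [5 5 1]. Elementwise product with the kernel and sum: 5·2 + 1·1.

11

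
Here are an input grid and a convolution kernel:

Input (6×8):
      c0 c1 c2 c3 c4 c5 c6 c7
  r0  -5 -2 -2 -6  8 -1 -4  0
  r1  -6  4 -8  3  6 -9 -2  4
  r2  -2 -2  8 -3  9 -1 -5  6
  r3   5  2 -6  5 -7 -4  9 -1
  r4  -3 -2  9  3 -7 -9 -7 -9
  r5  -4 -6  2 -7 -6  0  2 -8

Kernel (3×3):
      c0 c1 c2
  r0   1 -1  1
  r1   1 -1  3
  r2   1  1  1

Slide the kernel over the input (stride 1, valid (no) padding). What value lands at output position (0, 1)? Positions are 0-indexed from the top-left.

The receptive field on the input at this output position is [-2 -2 -6 / 4 -8 3 / -2 8 -3]. Elementwise product with the kernel and sum: -2·1 + -2·-1 + -6·1 + 4·1 + -8·-1 + 3·3 + -2·1 + 8·1 + -3·1.

18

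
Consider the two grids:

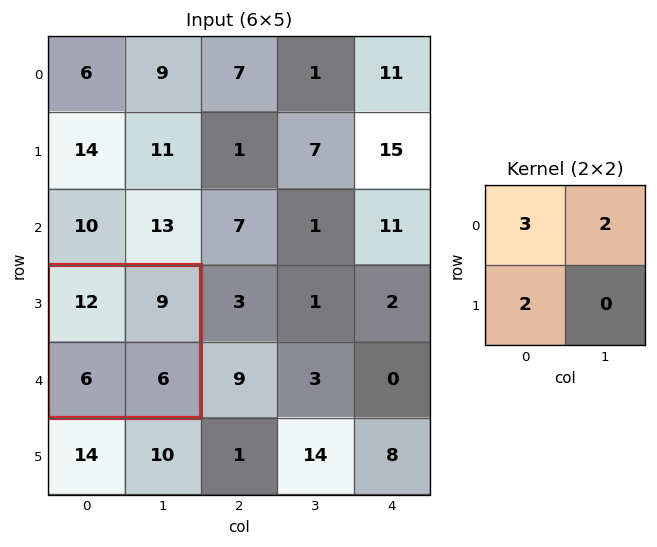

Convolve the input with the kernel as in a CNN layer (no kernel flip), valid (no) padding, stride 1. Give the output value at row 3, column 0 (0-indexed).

66

The receptive field on the input at this output position is [12 9 / 6 6]. Elementwise product with the kernel and sum: 12·3 + 9·2 + 6·2.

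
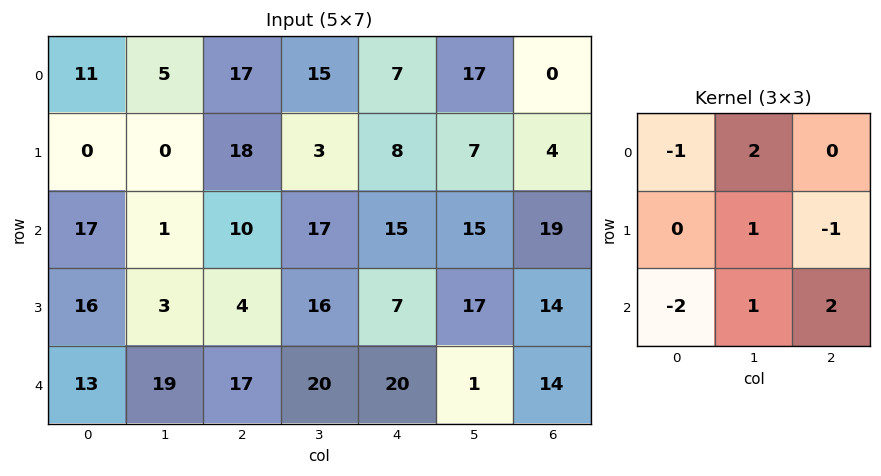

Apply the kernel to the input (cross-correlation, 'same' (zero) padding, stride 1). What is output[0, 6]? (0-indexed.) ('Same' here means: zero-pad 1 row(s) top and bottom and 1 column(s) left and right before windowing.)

-10

The receptive field on the zero-padded input at this output position is [0 0 0 / 17 0 0 / 7 4 0]. Elementwise product with the kernel and sum: 0·-1 + 0·2 + 0·1 + 0·-1 + 7·-2 + 4·1 + 0·2.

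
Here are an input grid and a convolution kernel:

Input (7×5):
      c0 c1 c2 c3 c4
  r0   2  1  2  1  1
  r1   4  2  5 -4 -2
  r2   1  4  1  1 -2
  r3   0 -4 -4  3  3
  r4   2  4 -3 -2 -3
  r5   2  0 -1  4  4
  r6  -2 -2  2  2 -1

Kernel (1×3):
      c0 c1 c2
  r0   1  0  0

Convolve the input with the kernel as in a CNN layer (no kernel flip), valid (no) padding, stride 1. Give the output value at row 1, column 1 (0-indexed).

2

The receptive field on the input at this output position is [2 5 -4]. Elementwise product with the kernel and sum: 2·1.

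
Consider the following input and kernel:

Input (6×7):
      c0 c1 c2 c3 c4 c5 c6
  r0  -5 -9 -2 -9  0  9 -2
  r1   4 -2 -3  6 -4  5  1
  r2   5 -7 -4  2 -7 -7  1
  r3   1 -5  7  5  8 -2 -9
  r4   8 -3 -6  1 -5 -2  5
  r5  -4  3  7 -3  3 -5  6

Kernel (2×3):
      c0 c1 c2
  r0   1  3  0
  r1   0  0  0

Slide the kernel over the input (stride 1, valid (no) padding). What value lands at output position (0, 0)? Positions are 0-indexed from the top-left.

The receptive field on the input at this output position is [-5 -9 -2 / 4 -2 -3]. Elementwise product with the kernel and sum: -5·1 + -9·3.

-32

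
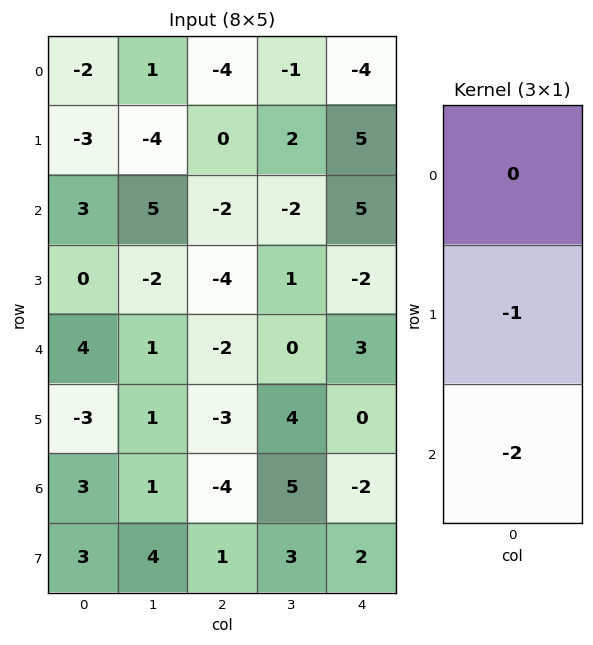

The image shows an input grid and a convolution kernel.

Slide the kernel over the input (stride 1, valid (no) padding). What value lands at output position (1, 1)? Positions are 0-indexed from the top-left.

-1

The receptive field on the input at this output position is [-4 / 5 / -2]. Elementwise product with the kernel and sum: 5·-1 + -2·-2.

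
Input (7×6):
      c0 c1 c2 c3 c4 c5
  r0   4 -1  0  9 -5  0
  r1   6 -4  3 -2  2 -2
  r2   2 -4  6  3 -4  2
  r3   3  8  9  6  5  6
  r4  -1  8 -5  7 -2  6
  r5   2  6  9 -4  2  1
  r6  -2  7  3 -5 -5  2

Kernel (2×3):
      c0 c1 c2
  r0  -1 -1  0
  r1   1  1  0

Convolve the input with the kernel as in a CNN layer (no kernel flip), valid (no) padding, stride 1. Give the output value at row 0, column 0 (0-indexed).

-1

The receptive field on the input at this output position is [4 -1 0 / 6 -4 3]. Elementwise product with the kernel and sum: 4·-1 + -1·-1 + 6·1 + -4·1.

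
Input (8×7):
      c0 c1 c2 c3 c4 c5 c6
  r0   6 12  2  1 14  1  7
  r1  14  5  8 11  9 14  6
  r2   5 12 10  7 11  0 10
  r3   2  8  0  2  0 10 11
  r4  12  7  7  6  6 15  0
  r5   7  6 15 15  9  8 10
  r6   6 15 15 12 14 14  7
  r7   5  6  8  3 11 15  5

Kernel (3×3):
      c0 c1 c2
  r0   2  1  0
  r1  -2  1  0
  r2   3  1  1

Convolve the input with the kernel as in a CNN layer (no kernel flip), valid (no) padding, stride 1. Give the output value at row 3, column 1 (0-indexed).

57

The receptive field on the input at this output position is [8 0 2 / 7 7 6 / 6 15 15]. Elementwise product with the kernel and sum: 8·2 + 0·1 + 7·-2 + 7·1 + 6·3 + 15·1 + 15·1.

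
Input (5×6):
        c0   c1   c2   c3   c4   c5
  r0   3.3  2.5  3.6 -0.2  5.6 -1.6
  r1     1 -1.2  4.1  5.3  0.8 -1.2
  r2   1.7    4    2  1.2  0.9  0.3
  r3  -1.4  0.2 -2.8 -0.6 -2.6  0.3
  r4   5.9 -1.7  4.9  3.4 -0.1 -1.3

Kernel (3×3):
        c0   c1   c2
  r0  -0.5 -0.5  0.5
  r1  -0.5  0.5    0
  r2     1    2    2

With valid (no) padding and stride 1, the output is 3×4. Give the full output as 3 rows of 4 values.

11.5 9.9 7.9 -2.15
-3.3 -6.4 -13.9 -9
11.25 11 11.45 -1.3

Output[0,0]: The receptive field on the input at this output position is [3.3 2.5 3.6 / 1 -1.2 4.1 / 1.7 4 2]. Elementwise product with the kernel and sum: 3.3·-0.5 + 2.5·-0.5 + 3.6·0.5 + 1·-0.5 + -1.2·0.5 + 1.7·1 + 4·2 + 2·2.
Output[0,1]: The receptive field on the input at this output position is [2.5 3.6 -0.2 / -1.2 4.1 5.3 / 4 2 1.2]. Elementwise product with the kernel and sum: 2.5·-0.5 + 3.6·-0.5 + -0.2·0.5 + -1.2·-0.5 + 4.1·0.5 + 4·1 + 2·2 + 1.2·2.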